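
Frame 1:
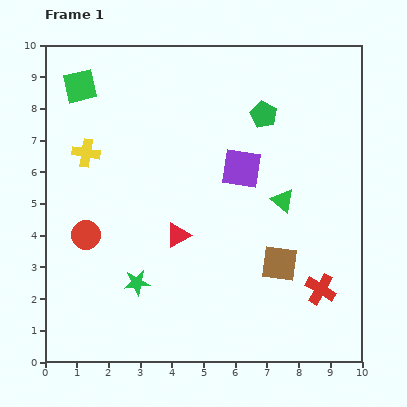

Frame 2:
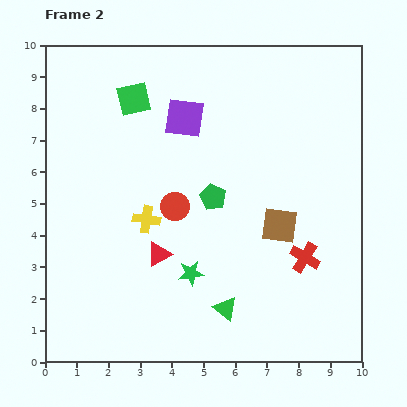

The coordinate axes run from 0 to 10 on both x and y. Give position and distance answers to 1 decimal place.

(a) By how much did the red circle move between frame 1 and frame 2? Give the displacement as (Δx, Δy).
(2.8, 0.9)

The red circle was at (1.3, 4.0) in frame 1 and (4.1, 4.9) in frame 2.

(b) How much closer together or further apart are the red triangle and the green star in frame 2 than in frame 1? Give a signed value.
-0.8

Distance in frame 1: 2.0. Distance in frame 2: 1.2.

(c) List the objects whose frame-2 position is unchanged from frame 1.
none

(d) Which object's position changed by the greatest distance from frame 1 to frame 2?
the green triangle

(moved 3.8; next 3.1)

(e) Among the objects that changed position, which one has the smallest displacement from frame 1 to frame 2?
the red triangle

(moved 0.8)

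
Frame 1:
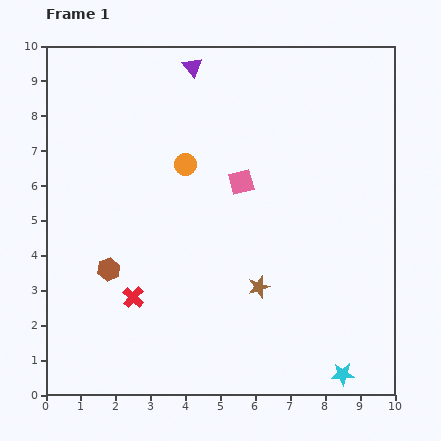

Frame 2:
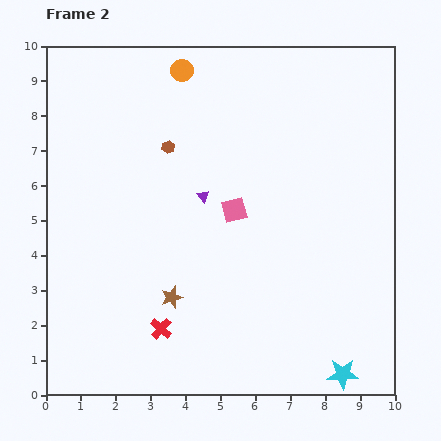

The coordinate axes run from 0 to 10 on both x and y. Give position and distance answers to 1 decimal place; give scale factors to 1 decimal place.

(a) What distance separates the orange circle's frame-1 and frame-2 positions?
2.7

The orange circle moved from (4.0, 6.6) to (3.9, 9.3), a distance of √(0.1² + 2.7²) ≈ 2.7.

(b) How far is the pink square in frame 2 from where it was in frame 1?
0.8

The pink square moved from (5.6, 6.1) to (5.4, 5.3), a distance of √(0.2² + 0.8²) ≈ 0.8.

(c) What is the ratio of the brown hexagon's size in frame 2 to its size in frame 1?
0.6×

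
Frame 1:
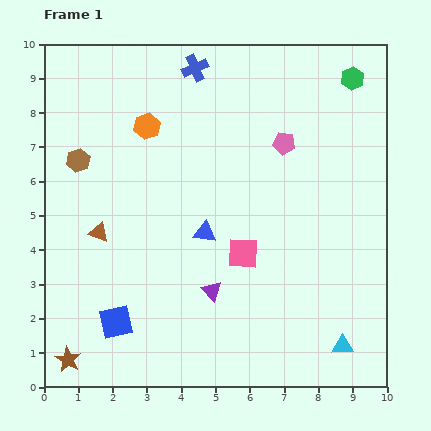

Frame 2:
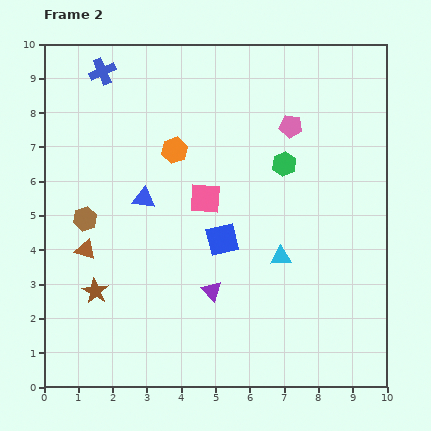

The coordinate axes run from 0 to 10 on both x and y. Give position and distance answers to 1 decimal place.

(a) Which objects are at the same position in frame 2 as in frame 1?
the purple triangle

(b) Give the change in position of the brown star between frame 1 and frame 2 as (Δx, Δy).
(0.8, 2.0)

The brown star was at (0.7, 0.8) in frame 1 and (1.5, 2.8) in frame 2.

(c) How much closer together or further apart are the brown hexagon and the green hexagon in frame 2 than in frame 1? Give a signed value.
-2.4

Distance in frame 1: 8.4. Distance in frame 2: 6.0.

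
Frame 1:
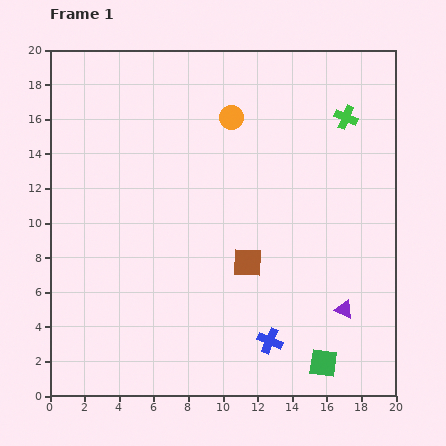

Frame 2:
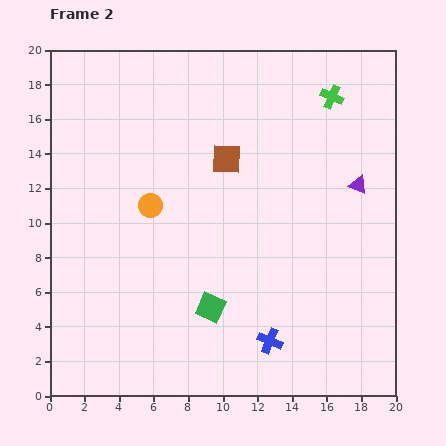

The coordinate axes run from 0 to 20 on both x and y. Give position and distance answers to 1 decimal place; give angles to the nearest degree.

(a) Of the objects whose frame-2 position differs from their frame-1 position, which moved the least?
the green cross

(moved 1.4)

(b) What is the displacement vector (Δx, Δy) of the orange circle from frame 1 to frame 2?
(-4.7, -5.1)

The orange circle was at (10.5, 16.1) in frame 1 and (5.8, 11.0) in frame 2.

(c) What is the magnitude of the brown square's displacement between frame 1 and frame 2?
6.1

The brown square moved from (11.4, 7.7) to (10.2, 13.7), a distance of √(1.2² + 6.0²) ≈ 6.1.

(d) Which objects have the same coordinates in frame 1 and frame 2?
the blue cross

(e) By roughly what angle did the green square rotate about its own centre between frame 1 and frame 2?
17° clockwise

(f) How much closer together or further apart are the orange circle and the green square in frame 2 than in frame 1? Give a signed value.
-8.3

Distance in frame 1: 15.2. Distance in frame 2: 6.9.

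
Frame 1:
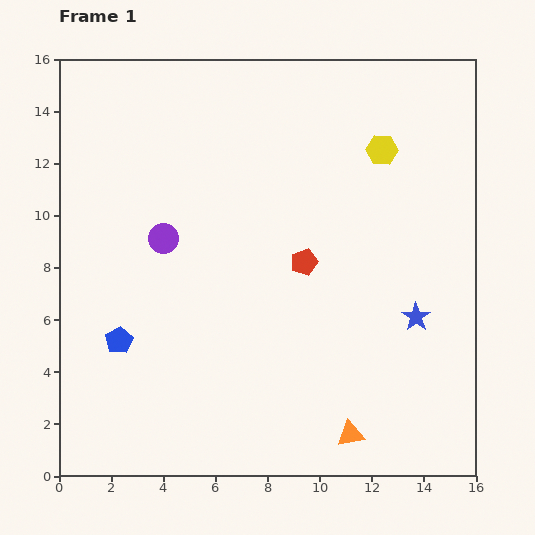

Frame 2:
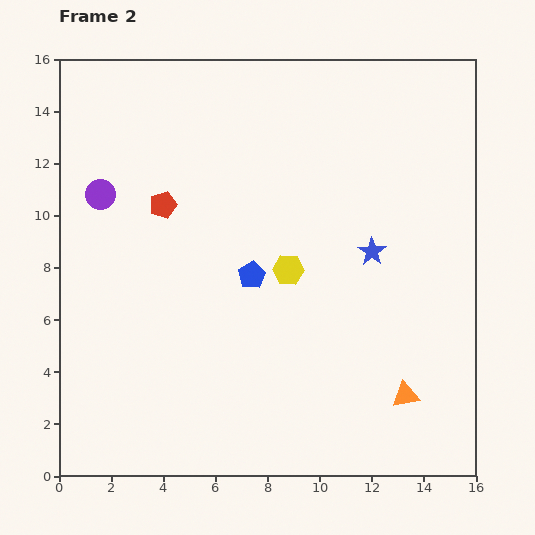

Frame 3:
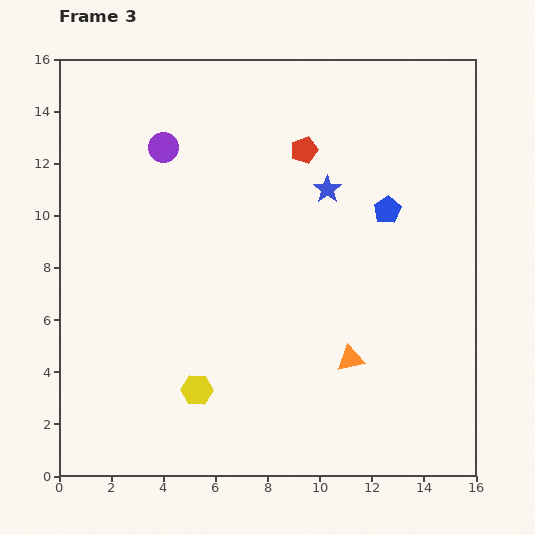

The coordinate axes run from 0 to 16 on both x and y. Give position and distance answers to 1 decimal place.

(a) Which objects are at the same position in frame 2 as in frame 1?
none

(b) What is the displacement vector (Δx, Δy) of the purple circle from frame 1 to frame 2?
(-2.4, 1.7)

The purple circle was at (4.0, 9.1) in frame 1 and (1.6, 10.8) in frame 2.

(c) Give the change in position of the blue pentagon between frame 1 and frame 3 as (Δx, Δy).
(10.3, 5.0)

The blue pentagon was at (2.3, 5.2) in frame 1 and (12.6, 10.2) in frame 3.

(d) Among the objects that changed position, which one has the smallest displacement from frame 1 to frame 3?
the orange triangle

(moved 2.9)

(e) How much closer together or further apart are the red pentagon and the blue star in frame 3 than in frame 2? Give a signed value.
-6.5

Distance in frame 2: 8.2. Distance in frame 3: 1.7.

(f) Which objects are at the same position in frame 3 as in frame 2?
none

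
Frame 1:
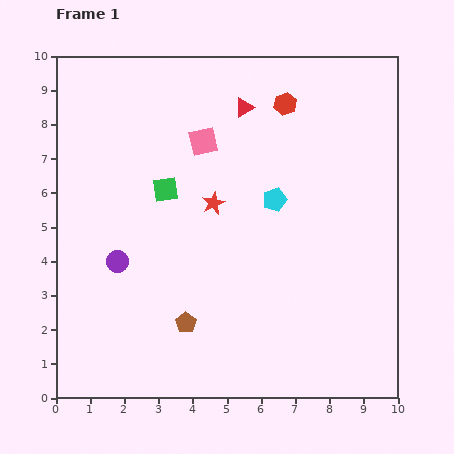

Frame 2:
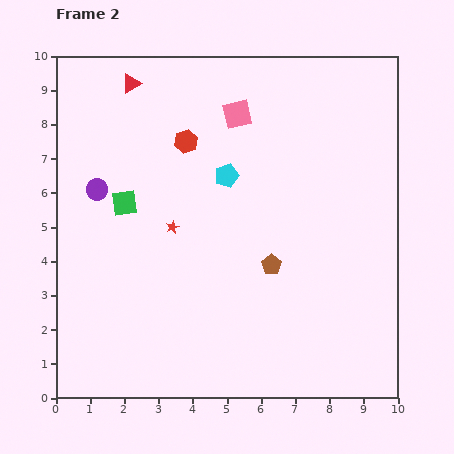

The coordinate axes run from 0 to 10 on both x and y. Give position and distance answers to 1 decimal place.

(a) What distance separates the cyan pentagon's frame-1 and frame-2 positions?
1.6

The cyan pentagon moved from (6.4, 5.8) to (5.0, 6.5), a distance of √(1.4² + 0.7²) ≈ 1.6.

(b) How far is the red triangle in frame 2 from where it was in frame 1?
3.4

The red triangle moved from (5.5, 8.5) to (2.2, 9.2), a distance of √(3.3² + 0.7²) ≈ 3.4.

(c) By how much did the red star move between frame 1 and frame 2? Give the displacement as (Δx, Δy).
(-1.2, -0.7)

The red star was at (4.6, 5.7) in frame 1 and (3.4, 5.0) in frame 2.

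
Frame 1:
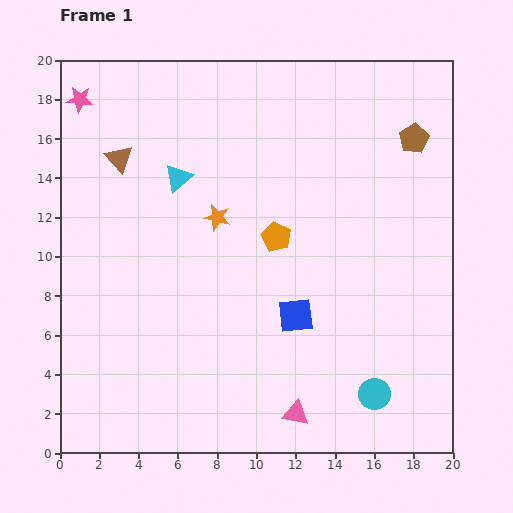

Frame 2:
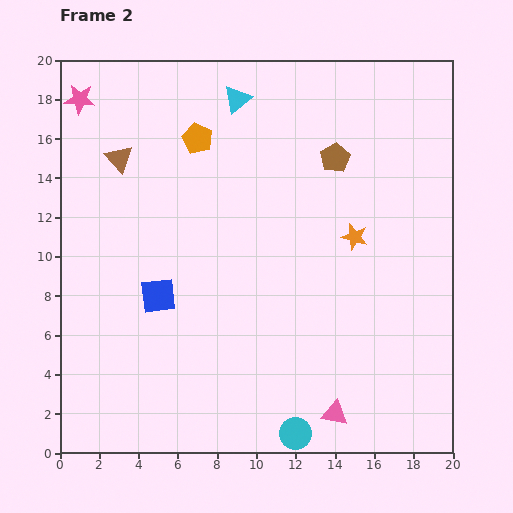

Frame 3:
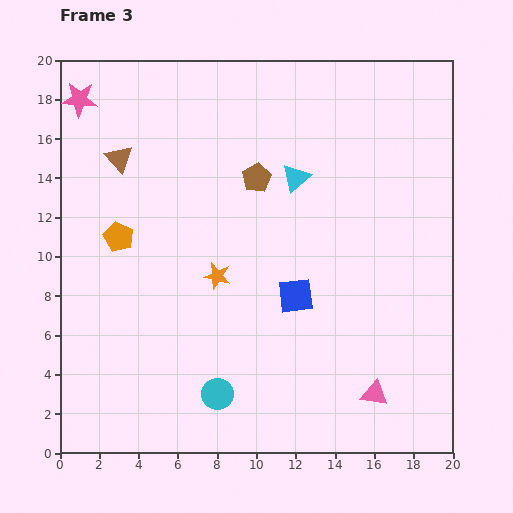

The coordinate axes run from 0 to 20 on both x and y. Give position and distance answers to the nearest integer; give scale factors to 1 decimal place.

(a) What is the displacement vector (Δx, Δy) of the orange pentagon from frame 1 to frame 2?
(-4, 5)

The orange pentagon was at (11, 11) in frame 1 and (7, 16) in frame 2.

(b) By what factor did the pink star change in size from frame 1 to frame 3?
1.3×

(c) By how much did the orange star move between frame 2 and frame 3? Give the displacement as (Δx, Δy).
(-7, -2)

The orange star was at (15, 11) in frame 2 and (8, 9) in frame 3.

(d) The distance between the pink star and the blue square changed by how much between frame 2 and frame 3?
+4

Distance in frame 2: 11. Distance in frame 3: 15.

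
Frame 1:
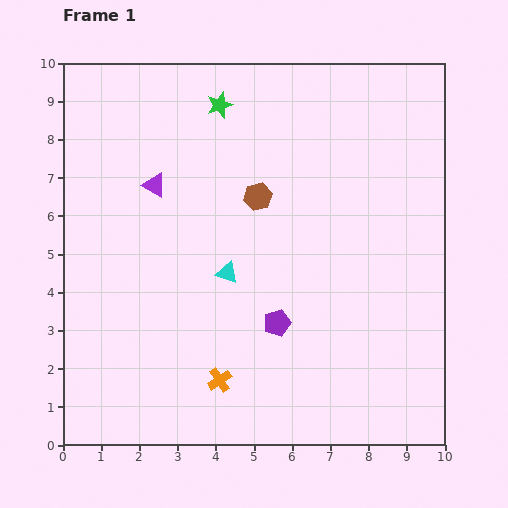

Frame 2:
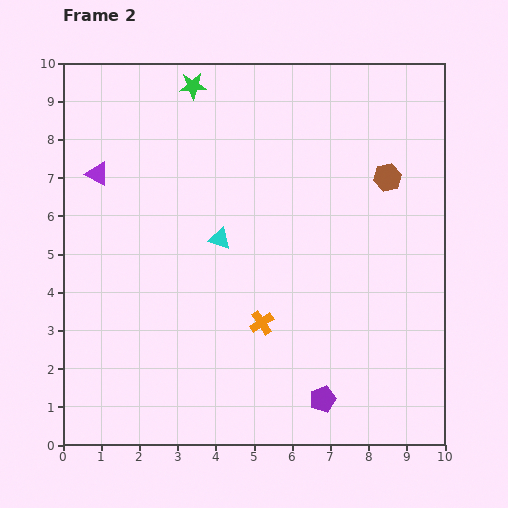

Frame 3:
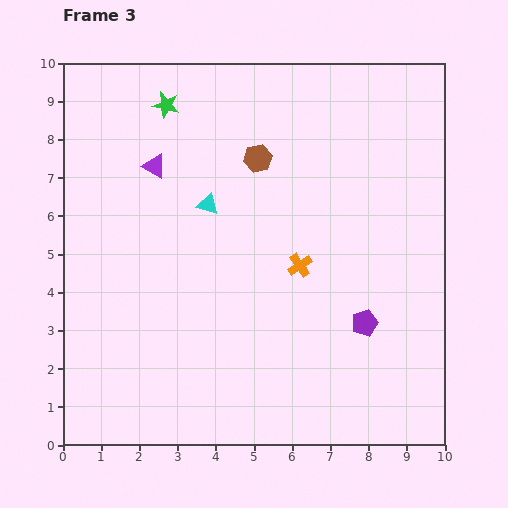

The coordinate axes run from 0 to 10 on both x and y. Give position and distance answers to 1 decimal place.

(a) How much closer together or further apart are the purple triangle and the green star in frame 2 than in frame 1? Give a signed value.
+0.7

Distance in frame 1: 2.7. Distance in frame 2: 3.4.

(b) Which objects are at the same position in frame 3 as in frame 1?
none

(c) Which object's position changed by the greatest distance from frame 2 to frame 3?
the brown hexagon

(moved 3.4; next 2.3)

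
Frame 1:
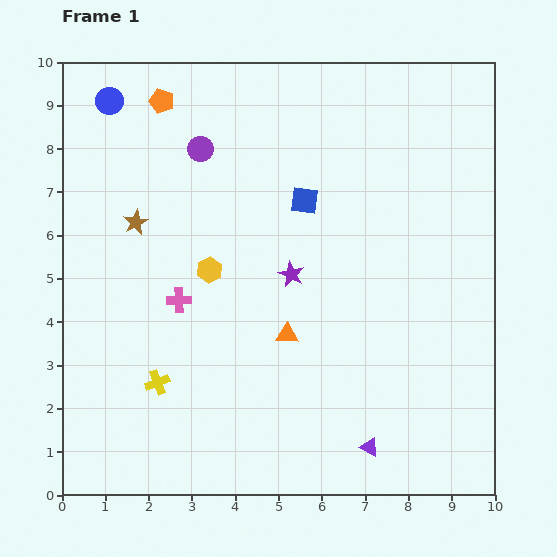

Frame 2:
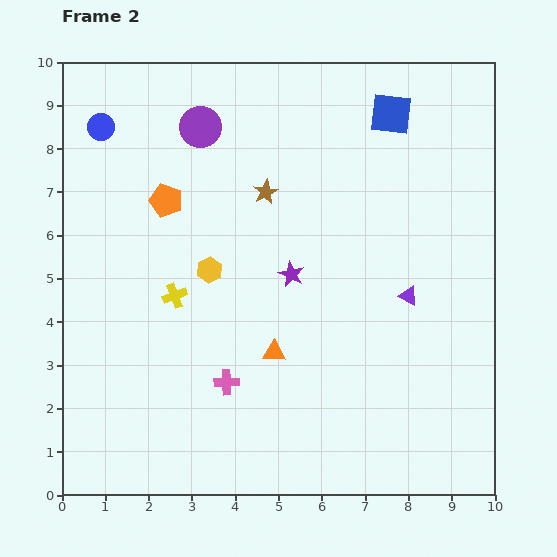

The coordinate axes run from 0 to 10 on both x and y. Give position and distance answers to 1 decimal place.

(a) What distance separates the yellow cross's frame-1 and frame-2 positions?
2.0

The yellow cross moved from (2.2, 2.6) to (2.6, 4.6), a distance of √(0.4² + 2.0²) ≈ 2.0.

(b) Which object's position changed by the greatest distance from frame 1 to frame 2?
the purple triangle

(moved 3.6; next 3.1)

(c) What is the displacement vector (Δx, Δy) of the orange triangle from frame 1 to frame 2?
(-0.3, -0.4)

The orange triangle was at (5.2, 3.7) in frame 1 and (4.9, 3.3) in frame 2.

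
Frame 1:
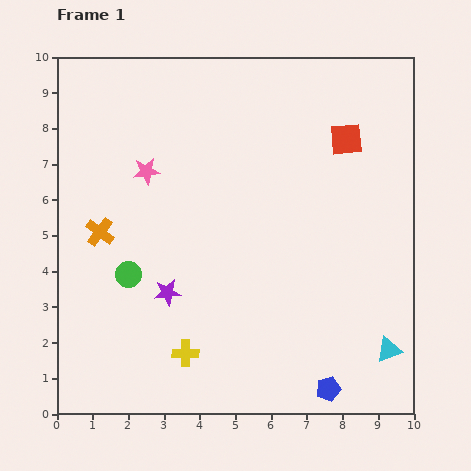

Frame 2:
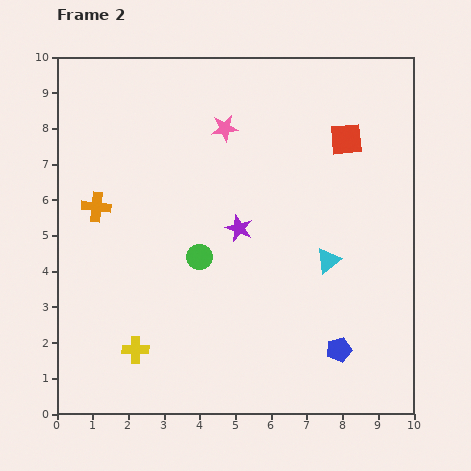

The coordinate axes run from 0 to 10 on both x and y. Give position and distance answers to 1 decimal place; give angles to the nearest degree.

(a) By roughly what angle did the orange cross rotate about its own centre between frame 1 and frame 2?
31° counter-clockwise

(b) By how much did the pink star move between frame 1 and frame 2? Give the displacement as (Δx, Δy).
(2.2, 1.2)

The pink star was at (2.5, 6.8) in frame 1 and (4.7, 8.0) in frame 2.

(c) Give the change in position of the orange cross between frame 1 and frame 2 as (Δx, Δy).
(-0.1, 0.7)

The orange cross was at (1.2, 5.1) in frame 1 and (1.1, 5.8) in frame 2.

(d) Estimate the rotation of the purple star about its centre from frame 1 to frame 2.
30° clockwise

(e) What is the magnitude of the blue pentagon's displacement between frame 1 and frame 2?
1.1

The blue pentagon moved from (7.6, 0.7) to (7.9, 1.8), a distance of √(0.3² + 1.1²) ≈ 1.1.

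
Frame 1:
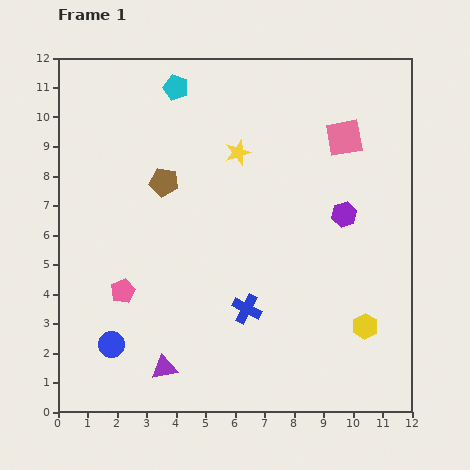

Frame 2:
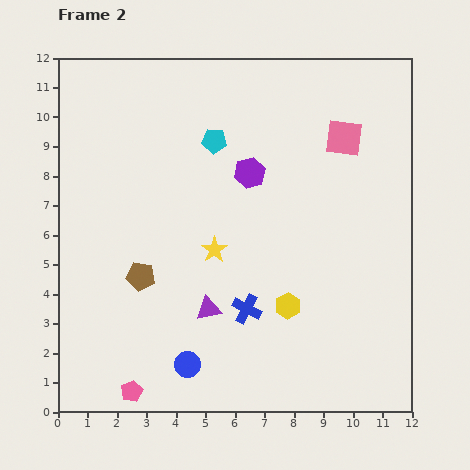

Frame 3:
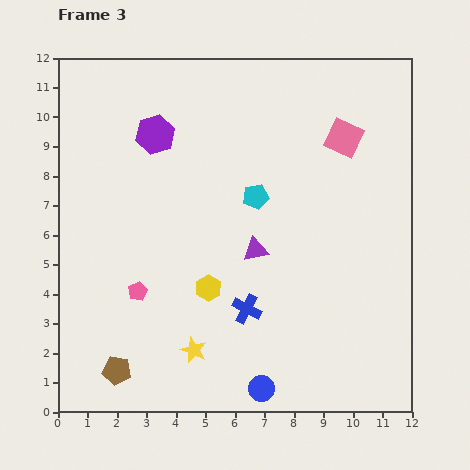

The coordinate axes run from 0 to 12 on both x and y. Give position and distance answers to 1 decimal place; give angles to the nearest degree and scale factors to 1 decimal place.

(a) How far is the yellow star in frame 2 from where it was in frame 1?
3.4

The yellow star moved from (6.1, 8.8) to (5.3, 5.5), a distance of √(0.8² + 3.3²) ≈ 3.4.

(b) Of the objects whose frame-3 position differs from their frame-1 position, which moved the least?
the pink pentagon

(moved 0.5)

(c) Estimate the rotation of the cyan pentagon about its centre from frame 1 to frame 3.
30° counter-clockwise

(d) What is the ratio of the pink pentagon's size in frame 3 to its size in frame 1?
0.8×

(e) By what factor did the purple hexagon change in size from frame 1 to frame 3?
1.6×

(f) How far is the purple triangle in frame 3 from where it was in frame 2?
2.6

The purple triangle moved from (5.1, 3.5) to (6.7, 5.5), a distance of √(1.6² + 2.0²) ≈ 2.6.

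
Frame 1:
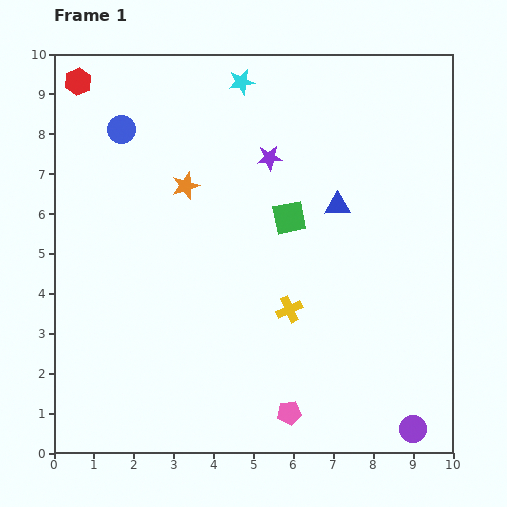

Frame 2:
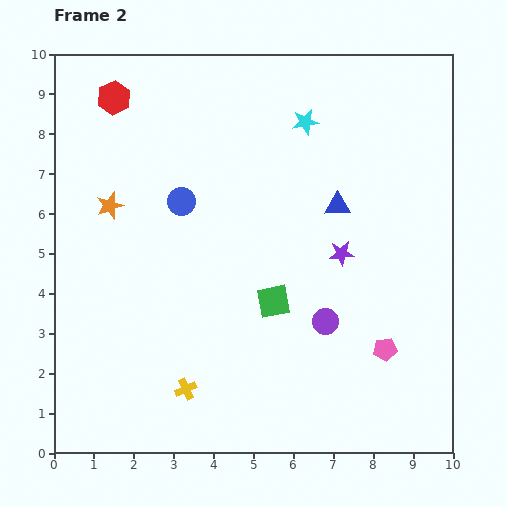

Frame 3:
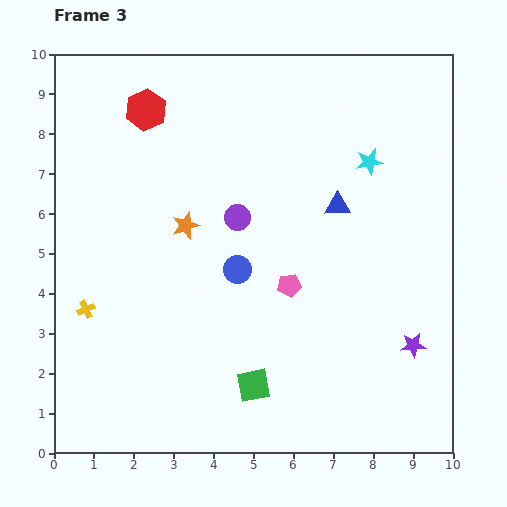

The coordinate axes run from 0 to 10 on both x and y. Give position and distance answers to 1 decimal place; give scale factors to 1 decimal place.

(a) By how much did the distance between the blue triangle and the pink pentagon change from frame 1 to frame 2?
-1.5

Distance in frame 1: 5.3. Distance in frame 2: 3.8.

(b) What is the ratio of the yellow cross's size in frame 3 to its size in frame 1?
0.7×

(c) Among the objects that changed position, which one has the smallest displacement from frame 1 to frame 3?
the orange star

(moved 1.0)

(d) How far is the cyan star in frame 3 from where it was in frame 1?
3.8

The cyan star moved from (4.7, 9.3) to (7.9, 7.3), a distance of √(3.2² + 2.0²) ≈ 3.8.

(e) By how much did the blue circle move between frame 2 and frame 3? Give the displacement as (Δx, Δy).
(1.4, -1.7)

The blue circle was at (3.2, 6.3) in frame 2 and (4.6, 4.6) in frame 3.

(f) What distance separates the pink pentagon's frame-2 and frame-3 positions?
2.9

The pink pentagon moved from (8.3, 2.6) to (5.9, 4.2), a distance of √(2.4² + 1.6²) ≈ 2.9.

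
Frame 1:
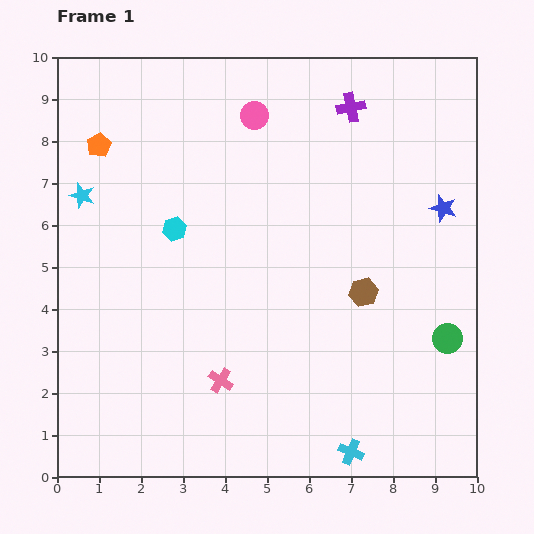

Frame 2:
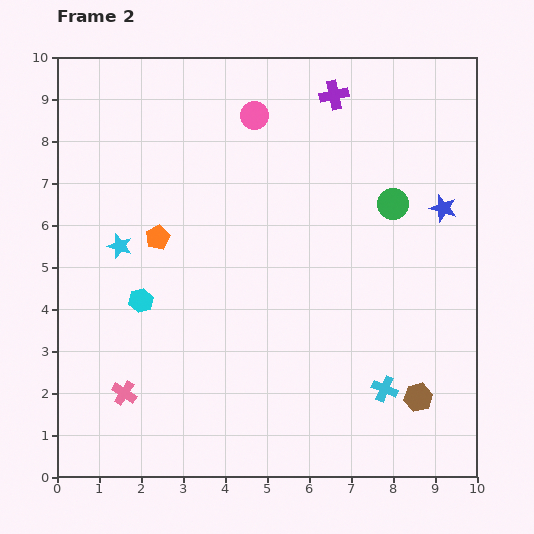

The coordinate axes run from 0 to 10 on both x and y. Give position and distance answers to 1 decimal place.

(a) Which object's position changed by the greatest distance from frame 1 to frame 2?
the green circle

(moved 3.5; next 2.8)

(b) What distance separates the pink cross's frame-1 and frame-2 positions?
2.3

The pink cross moved from (3.9, 2.3) to (1.6, 2.0), a distance of √(2.3² + 0.3²) ≈ 2.3.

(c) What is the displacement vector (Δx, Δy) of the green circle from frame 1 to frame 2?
(-1.3, 3.2)

The green circle was at (9.3, 3.3) in frame 1 and (8.0, 6.5) in frame 2.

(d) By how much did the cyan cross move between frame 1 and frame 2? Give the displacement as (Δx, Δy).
(0.8, 1.5)

The cyan cross was at (7.0, 0.6) in frame 1 and (7.8, 2.1) in frame 2.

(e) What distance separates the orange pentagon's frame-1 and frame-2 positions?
2.6

The orange pentagon moved from (1.0, 7.9) to (2.4, 5.7), a distance of √(1.4² + 2.2²) ≈ 2.6.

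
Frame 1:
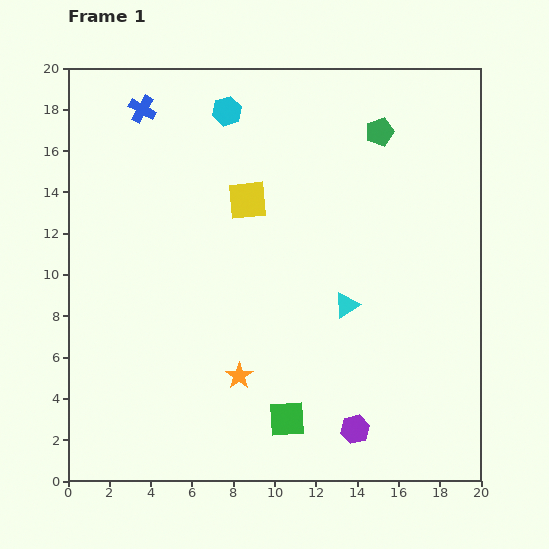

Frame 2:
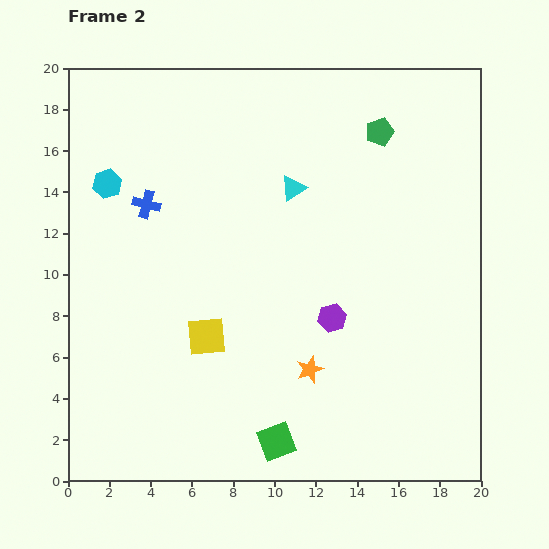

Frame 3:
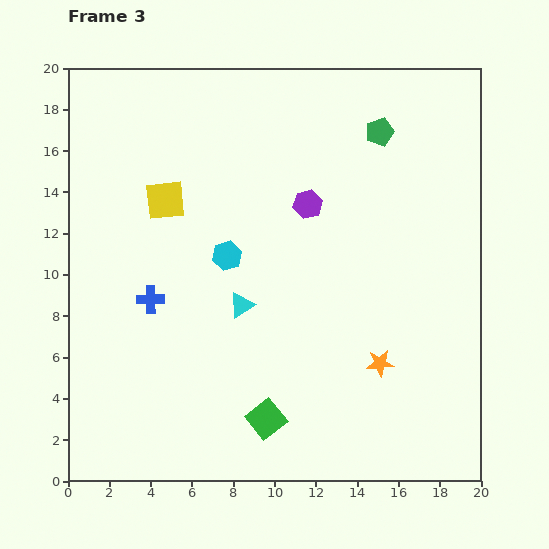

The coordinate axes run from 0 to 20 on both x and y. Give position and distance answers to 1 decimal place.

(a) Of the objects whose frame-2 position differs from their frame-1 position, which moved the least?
the green square

(moved 1.2)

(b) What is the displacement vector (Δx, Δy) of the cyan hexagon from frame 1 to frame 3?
(0.0, -7.0)

The cyan hexagon was at (7.7, 17.9) in frame 1 and (7.7, 10.9) in frame 3.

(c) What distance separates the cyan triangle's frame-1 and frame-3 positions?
5.1

The cyan triangle moved from (13.5, 8.5) to (8.4, 8.5), a distance of √(5.1² + 0.0²) ≈ 5.1.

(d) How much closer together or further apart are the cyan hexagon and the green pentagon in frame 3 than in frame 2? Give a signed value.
-3.9

Distance in frame 2: 13.4. Distance in frame 3: 9.5.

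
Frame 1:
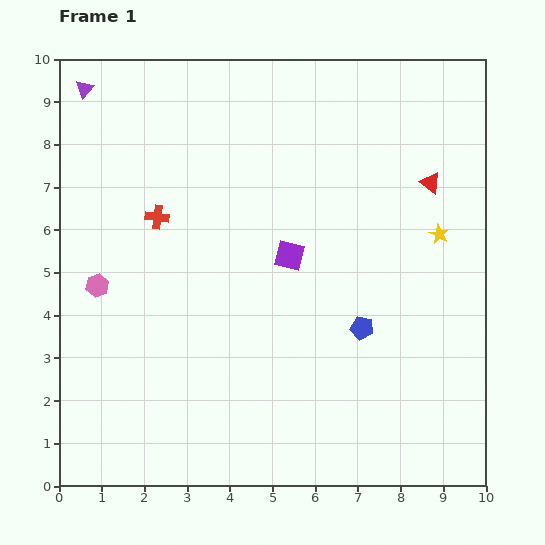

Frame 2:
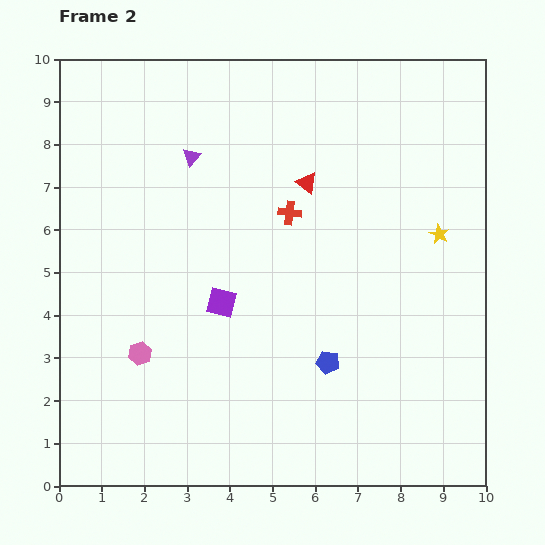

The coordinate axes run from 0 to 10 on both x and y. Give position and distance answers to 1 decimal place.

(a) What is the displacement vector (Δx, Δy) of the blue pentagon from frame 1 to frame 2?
(-0.8, -0.8)

The blue pentagon was at (7.1, 3.7) in frame 1 and (6.3, 2.9) in frame 2.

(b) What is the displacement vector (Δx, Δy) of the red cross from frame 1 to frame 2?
(3.1, 0.1)

The red cross was at (2.3, 6.3) in frame 1 and (5.4, 6.4) in frame 2.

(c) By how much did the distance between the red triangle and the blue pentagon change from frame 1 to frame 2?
+0.4

Distance in frame 1: 3.8. Distance in frame 2: 4.2.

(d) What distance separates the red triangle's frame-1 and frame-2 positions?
2.9

The red triangle moved from (8.7, 7.1) to (5.8, 7.1), a distance of √(2.9² + 0.0²) ≈ 2.9.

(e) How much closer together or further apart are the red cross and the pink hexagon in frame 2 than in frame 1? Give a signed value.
+2.7

Distance in frame 1: 2.1. Distance in frame 2: 4.8.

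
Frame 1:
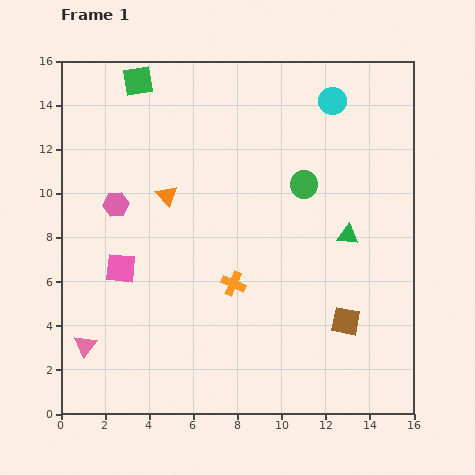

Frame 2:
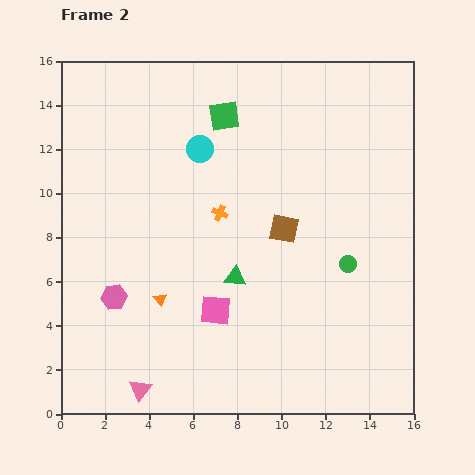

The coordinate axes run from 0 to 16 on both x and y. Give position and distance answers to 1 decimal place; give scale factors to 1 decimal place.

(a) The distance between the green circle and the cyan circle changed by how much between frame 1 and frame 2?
+4.5

Distance in frame 1: 4.0. Distance in frame 2: 8.5.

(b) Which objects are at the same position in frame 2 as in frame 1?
none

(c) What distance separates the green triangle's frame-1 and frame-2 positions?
5.4

The green triangle moved from (13.0, 8.1) to (7.9, 6.2), a distance of √(5.1² + 1.9²) ≈ 5.4.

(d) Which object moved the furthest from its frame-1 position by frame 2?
the cyan circle

(moved 6.4; next 5.4)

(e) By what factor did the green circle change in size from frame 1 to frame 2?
0.6×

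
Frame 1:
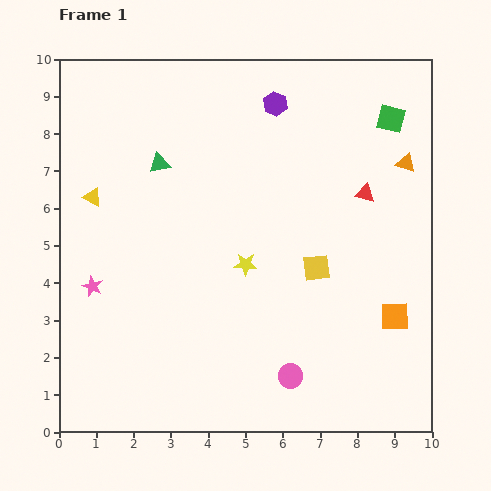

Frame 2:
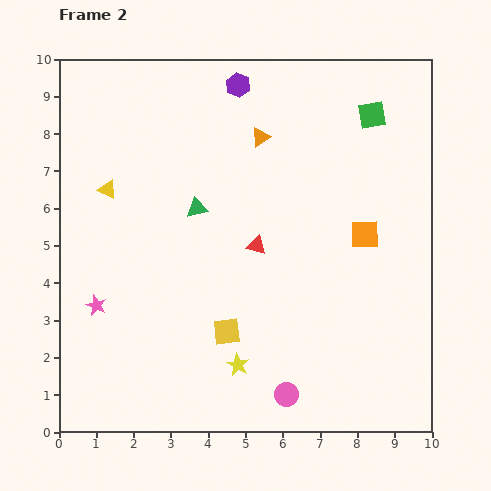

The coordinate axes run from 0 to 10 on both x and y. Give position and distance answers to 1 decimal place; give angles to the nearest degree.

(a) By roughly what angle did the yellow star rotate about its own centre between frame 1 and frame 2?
26° clockwise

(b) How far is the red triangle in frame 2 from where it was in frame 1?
3.2

The red triangle moved from (8.2, 6.4) to (5.3, 5.0), a distance of √(2.9² + 1.4²) ≈ 3.2.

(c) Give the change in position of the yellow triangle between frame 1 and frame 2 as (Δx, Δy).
(0.4, 0.2)

The yellow triangle was at (0.9, 6.3) in frame 1 and (1.3, 6.5) in frame 2.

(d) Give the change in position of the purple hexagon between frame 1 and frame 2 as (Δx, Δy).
(-1.0, 0.5)

The purple hexagon was at (5.8, 8.8) in frame 1 and (4.8, 9.3) in frame 2.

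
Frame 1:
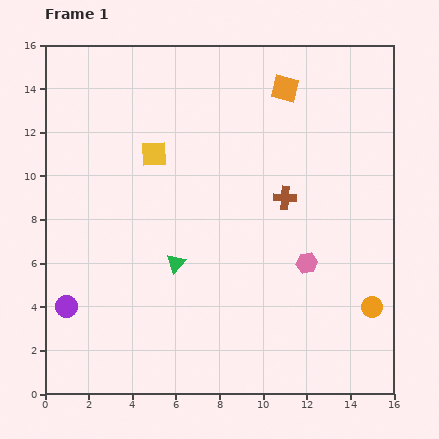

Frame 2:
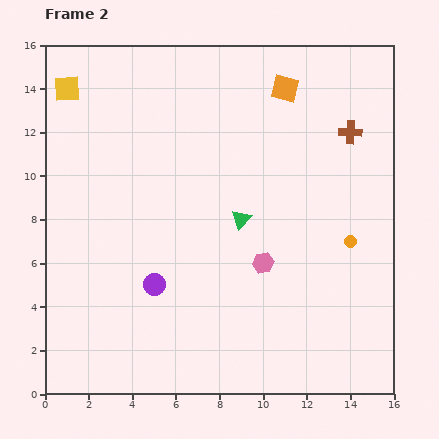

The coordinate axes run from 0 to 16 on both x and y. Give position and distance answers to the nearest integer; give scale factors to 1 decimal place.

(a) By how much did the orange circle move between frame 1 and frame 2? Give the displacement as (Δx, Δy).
(-1, 3)

The orange circle was at (15, 4) in frame 1 and (14, 7) in frame 2.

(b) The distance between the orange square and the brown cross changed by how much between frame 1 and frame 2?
-1

Distance in frame 1: 5. Distance in frame 2: 4.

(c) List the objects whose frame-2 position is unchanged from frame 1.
the orange square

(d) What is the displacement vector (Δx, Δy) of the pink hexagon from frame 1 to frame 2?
(-2, 0)

The pink hexagon was at (12, 6) in frame 1 and (10, 6) in frame 2.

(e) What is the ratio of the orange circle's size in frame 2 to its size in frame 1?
0.6×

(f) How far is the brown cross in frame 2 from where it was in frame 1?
4

The brown cross moved from (11, 9) to (14, 12), a distance of √(3² + 3²) ≈ 4.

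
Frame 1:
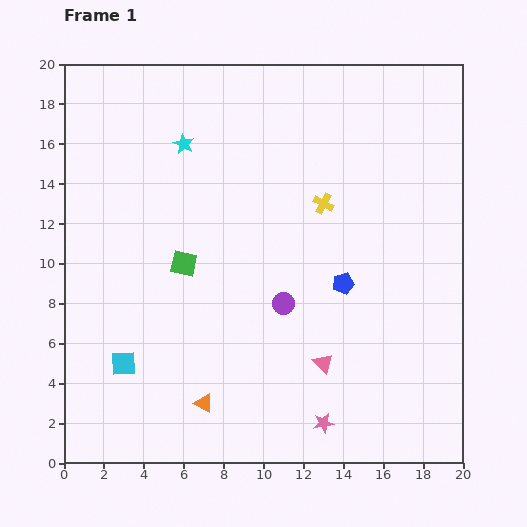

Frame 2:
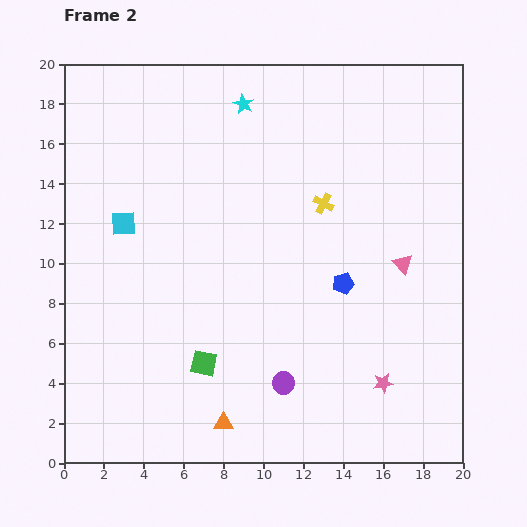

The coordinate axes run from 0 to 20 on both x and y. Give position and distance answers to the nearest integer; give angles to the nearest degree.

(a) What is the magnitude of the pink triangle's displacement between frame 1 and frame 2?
6

The pink triangle moved from (13, 5) to (17, 10), a distance of √(4² + 5²) ≈ 6.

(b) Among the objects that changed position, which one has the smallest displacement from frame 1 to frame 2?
the orange triangle

(moved 1)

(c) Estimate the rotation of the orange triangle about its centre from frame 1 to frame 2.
29° counter-clockwise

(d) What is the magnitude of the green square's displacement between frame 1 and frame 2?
5

The green square moved from (6, 10) to (7, 5), a distance of √(1² + 5²) ≈ 5.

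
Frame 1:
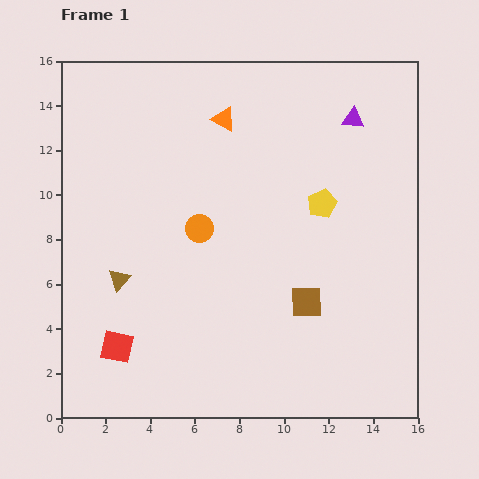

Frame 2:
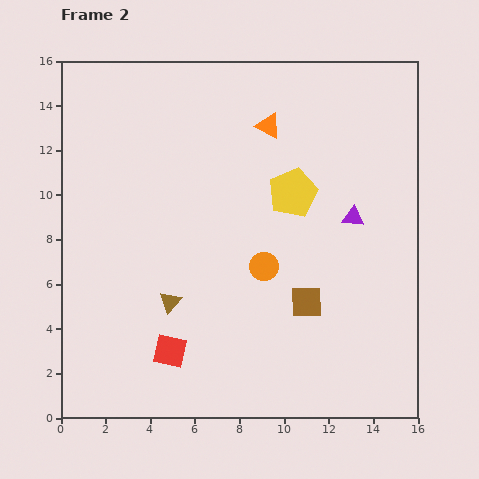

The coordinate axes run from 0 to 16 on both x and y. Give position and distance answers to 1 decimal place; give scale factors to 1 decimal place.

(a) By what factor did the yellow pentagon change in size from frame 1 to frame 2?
1.7×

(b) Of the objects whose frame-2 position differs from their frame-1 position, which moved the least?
the yellow pentagon

(moved 1.4)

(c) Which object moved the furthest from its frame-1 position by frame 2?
the purple triangle

(moved 4.4; next 3.4)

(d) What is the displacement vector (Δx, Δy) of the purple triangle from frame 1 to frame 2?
(0.0, -4.4)

The purple triangle was at (13.1, 13.4) in frame 1 and (13.1, 9.0) in frame 2.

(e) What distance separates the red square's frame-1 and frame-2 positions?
2.4

The red square moved from (2.5, 3.2) to (4.9, 3.0), a distance of √(2.4² + 0.2²) ≈ 2.4.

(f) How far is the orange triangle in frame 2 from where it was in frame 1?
2.0

The orange triangle moved from (7.3, 13.4) to (9.3, 13.1), a distance of √(2.0² + 0.3²) ≈ 2.0.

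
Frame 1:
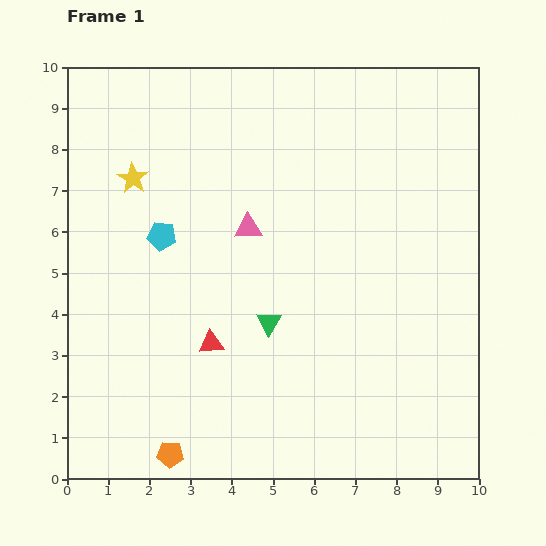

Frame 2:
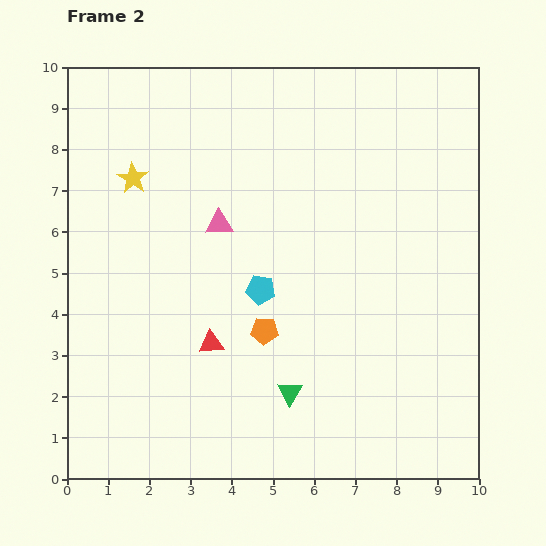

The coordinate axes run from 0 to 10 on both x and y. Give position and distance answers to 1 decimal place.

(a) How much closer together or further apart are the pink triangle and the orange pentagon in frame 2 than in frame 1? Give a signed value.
-3.0

Distance in frame 1: 5.8. Distance in frame 2: 2.8.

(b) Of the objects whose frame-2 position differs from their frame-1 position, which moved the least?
the pink triangle

(moved 0.7)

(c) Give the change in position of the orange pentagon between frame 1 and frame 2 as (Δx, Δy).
(2.3, 3.0)

The orange pentagon was at (2.5, 0.6) in frame 1 and (4.8, 3.6) in frame 2.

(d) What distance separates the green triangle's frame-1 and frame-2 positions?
1.8

The green triangle moved from (4.9, 3.8) to (5.4, 2.1), a distance of √(0.5² + 1.7²) ≈ 1.8.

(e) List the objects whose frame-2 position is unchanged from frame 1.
the red triangle, the yellow star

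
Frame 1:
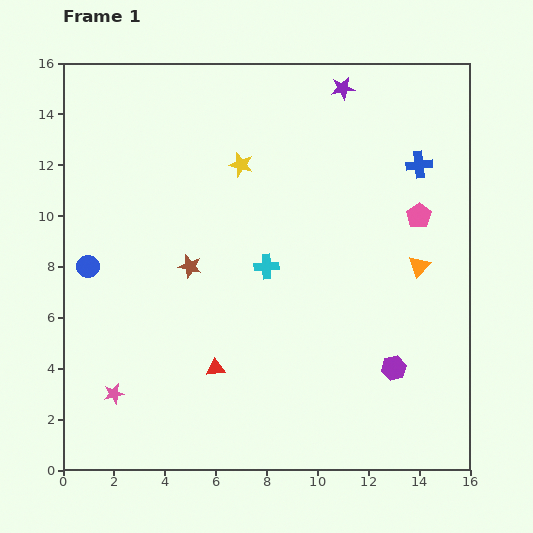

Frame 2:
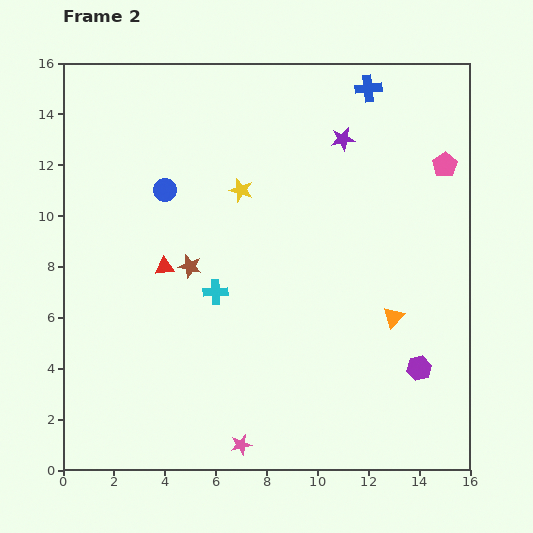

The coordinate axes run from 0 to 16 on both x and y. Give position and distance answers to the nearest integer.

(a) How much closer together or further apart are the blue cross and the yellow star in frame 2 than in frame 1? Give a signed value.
-1

Distance in frame 1: 7. Distance in frame 2: 6.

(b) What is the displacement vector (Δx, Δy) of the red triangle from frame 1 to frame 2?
(-2, 4)

The red triangle was at (6, 4) in frame 1 and (4, 8) in frame 2.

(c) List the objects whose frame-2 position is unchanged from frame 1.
the brown star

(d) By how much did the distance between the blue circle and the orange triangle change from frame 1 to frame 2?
-3

Distance in frame 1: 13. Distance in frame 2: 10.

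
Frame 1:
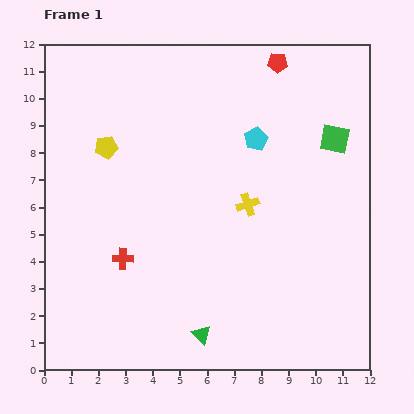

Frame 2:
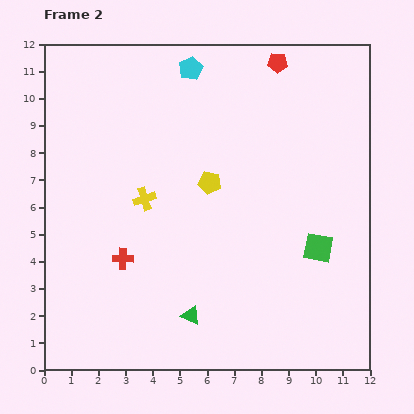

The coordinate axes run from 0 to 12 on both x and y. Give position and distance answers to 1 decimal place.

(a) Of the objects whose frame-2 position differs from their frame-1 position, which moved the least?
the green triangle

(moved 0.8)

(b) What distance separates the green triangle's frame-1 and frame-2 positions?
0.8

The green triangle moved from (5.8, 1.3) to (5.4, 2.0), a distance of √(0.4² + 0.7²) ≈ 0.8.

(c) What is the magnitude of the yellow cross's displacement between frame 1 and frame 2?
3.8

The yellow cross moved from (7.5, 6.1) to (3.7, 6.3), a distance of √(3.8² + 0.2²) ≈ 3.8.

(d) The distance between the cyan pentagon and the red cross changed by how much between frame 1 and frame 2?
+0.8

Distance in frame 1: 6.6. Distance in frame 2: 7.4.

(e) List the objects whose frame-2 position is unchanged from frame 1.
the red pentagon, the red cross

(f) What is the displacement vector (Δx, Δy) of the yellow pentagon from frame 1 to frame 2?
(3.8, -1.3)

The yellow pentagon was at (2.3, 8.2) in frame 1 and (6.1, 6.9) in frame 2.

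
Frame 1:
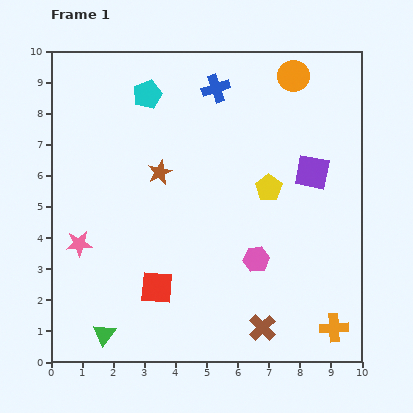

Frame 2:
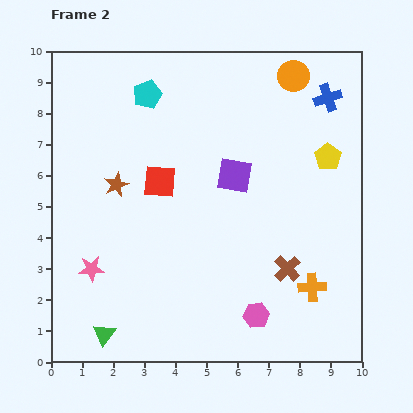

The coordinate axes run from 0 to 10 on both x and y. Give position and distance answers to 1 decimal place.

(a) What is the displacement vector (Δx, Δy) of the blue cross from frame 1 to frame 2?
(3.6, -0.3)

The blue cross was at (5.3, 8.8) in frame 1 and (8.9, 8.5) in frame 2.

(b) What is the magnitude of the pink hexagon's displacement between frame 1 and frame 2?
1.8

The pink hexagon moved from (6.6, 3.3) to (6.6, 1.5), a distance of √(0.0² + 1.8²) ≈ 1.8.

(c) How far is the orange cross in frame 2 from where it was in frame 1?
1.5

The orange cross moved from (9.1, 1.1) to (8.4, 2.4), a distance of √(0.7² + 1.3²) ≈ 1.5.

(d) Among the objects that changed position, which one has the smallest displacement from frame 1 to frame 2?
the pink star

(moved 0.9)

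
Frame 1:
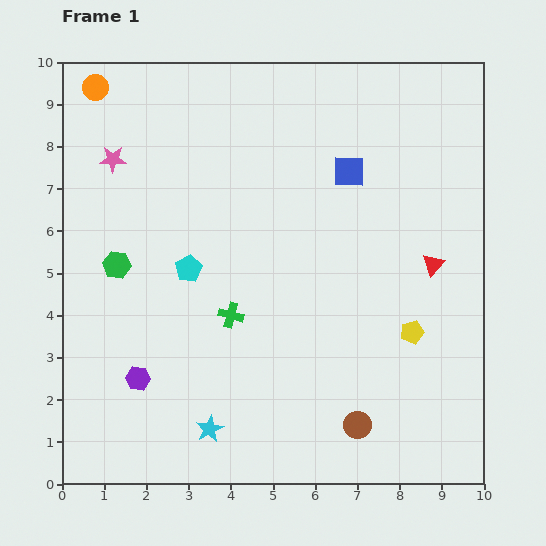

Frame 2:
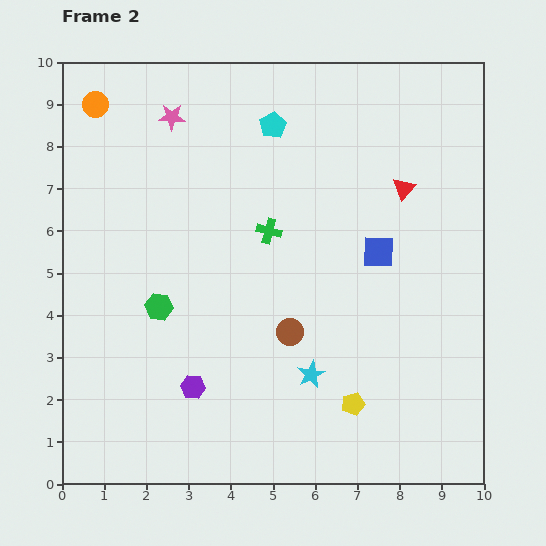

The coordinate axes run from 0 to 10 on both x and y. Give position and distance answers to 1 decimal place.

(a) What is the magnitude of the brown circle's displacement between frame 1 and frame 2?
2.7

The brown circle moved from (7.0, 1.4) to (5.4, 3.6), a distance of √(1.6² + 2.2²) ≈ 2.7.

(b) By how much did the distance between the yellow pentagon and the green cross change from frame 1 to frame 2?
+0.3

Distance in frame 1: 4.3. Distance in frame 2: 4.6.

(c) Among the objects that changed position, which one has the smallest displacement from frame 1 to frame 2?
the orange circle

(moved 0.4)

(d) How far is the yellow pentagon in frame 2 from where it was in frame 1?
2.2

The yellow pentagon moved from (8.3, 3.6) to (6.9, 1.9), a distance of √(1.4² + 1.7²) ≈ 2.2.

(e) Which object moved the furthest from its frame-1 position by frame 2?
the cyan pentagon

(moved 3.9; next 2.7)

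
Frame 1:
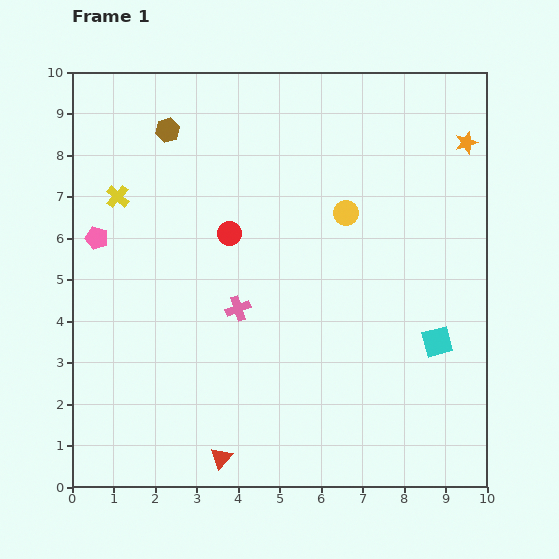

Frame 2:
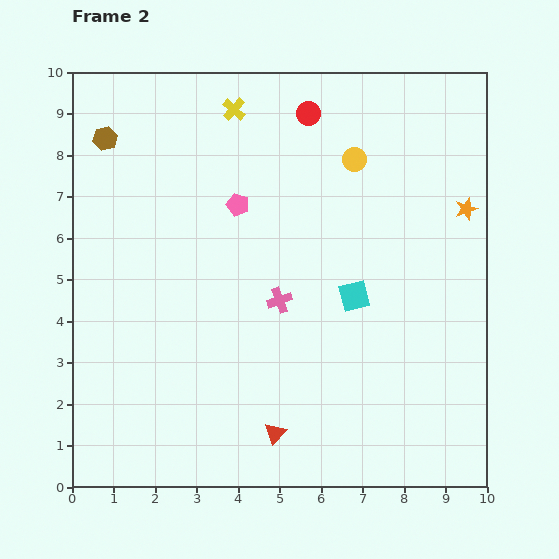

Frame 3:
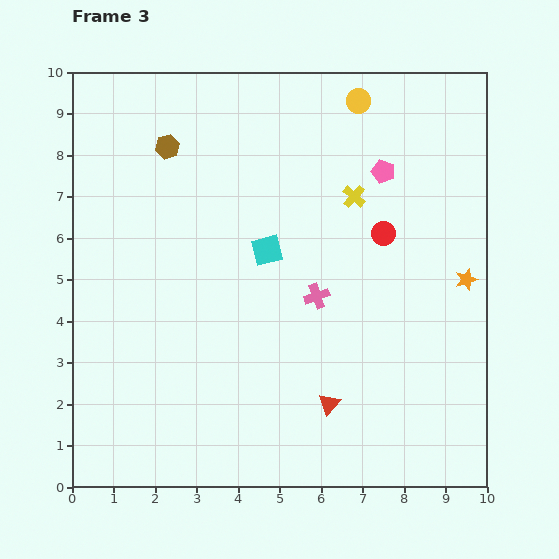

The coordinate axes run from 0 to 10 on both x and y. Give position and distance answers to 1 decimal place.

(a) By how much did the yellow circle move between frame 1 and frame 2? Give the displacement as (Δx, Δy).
(0.2, 1.3)

The yellow circle was at (6.6, 6.6) in frame 1 and (6.8, 7.9) in frame 2.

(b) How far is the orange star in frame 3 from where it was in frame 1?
3.3

The orange star moved from (9.5, 8.3) to (9.5, 5.0), a distance of √(0.0² + 3.3²) ≈ 3.3.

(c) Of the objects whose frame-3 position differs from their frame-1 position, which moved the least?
the brown hexagon

(moved 0.4)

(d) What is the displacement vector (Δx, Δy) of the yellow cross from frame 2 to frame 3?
(2.9, -2.1)

The yellow cross was at (3.9, 9.1) in frame 2 and (6.8, 7.0) in frame 3.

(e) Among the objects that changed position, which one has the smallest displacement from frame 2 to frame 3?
the pink cross

(moved 0.9)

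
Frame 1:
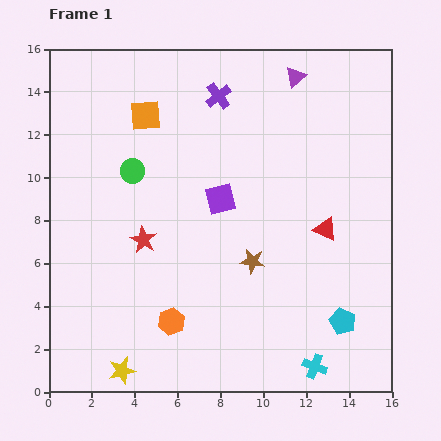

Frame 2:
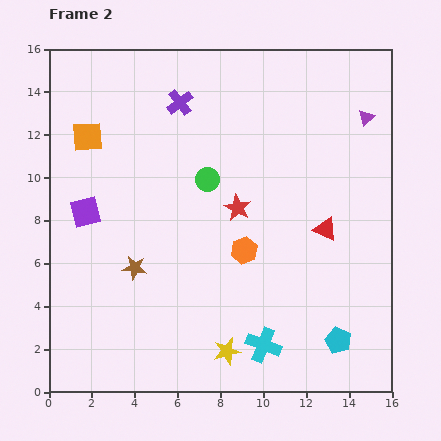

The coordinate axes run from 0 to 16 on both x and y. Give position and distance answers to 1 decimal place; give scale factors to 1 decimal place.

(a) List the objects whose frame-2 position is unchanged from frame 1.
the red triangle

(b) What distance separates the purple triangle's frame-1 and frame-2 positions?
3.8

The purple triangle moved from (11.5, 14.7) to (14.8, 12.8), a distance of √(3.3² + 1.9²) ≈ 3.8.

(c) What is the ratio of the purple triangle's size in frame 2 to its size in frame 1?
0.8×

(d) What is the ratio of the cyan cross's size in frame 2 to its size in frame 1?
1.4×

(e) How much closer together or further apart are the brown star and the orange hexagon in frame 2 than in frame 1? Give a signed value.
+0.5

Distance in frame 1: 4.7. Distance in frame 2: 5.2.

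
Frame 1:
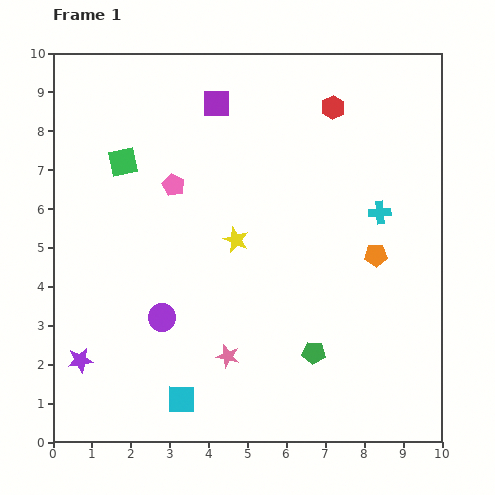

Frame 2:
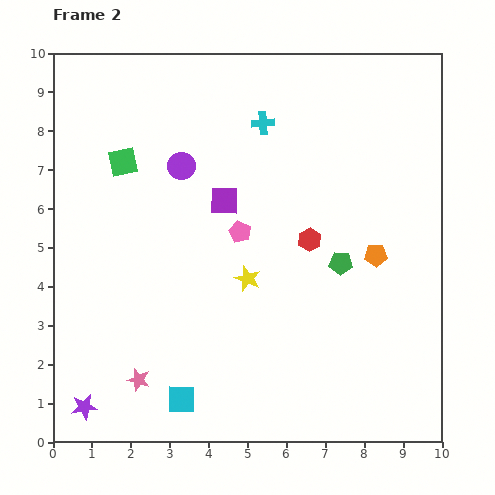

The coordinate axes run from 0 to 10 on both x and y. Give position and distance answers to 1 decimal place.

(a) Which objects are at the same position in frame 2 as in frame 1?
the cyan square, the orange pentagon, the green square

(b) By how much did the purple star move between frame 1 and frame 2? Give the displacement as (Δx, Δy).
(0.1, -1.2)

The purple star was at (0.7, 2.1) in frame 1 and (0.8, 0.9) in frame 2.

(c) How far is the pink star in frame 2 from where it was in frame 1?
2.4

The pink star moved from (4.5, 2.2) to (2.2, 1.6), a distance of √(2.3² + 0.6²) ≈ 2.4.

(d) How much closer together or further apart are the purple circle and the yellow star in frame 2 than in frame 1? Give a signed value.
+0.6

Distance in frame 1: 2.8. Distance in frame 2: 3.4.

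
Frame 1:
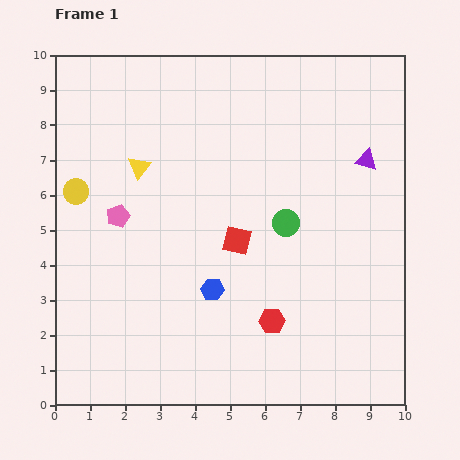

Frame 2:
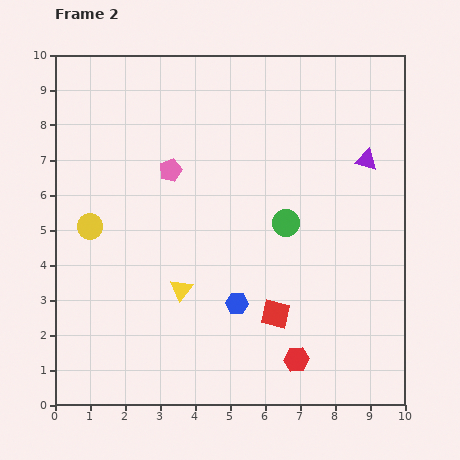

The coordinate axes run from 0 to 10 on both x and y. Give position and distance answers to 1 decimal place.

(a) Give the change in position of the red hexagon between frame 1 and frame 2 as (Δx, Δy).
(0.7, -1.1)

The red hexagon was at (6.2, 2.4) in frame 1 and (6.9, 1.3) in frame 2.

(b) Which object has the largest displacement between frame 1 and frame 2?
the yellow triangle

(moved 3.7; next 2.4)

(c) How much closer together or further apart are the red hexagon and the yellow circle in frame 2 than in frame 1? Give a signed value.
+0.3

Distance in frame 1: 6.7. Distance in frame 2: 7.0.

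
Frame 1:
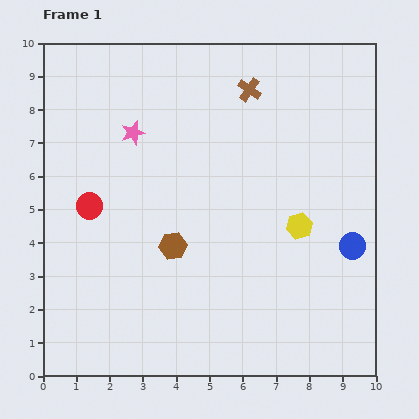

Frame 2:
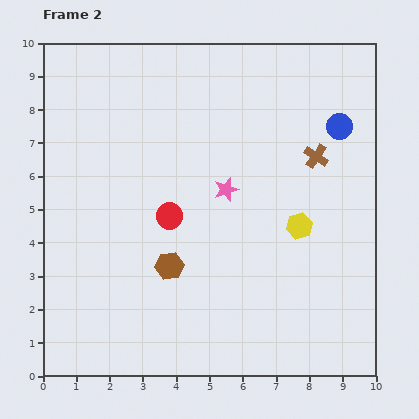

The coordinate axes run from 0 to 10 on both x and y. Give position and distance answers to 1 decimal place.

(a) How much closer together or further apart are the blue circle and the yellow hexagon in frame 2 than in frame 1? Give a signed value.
+1.5

Distance in frame 1: 1.7. Distance in frame 2: 3.2.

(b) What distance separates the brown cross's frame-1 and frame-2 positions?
2.8

The brown cross moved from (6.2, 8.6) to (8.2, 6.6), a distance of √(2.0² + 2.0²) ≈ 2.8.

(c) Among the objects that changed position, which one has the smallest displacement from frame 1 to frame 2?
the brown hexagon

(moved 0.6)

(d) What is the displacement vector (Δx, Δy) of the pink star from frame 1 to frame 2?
(2.8, -1.7)

The pink star was at (2.7, 7.3) in frame 1 and (5.5, 5.6) in frame 2.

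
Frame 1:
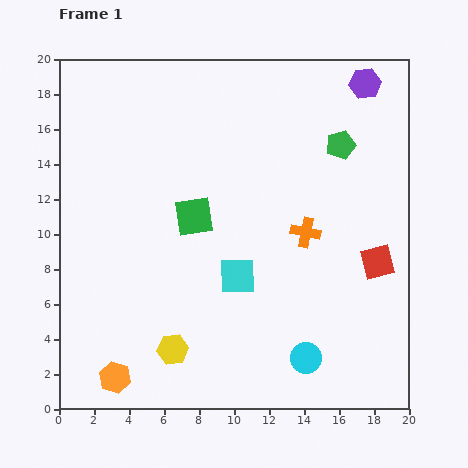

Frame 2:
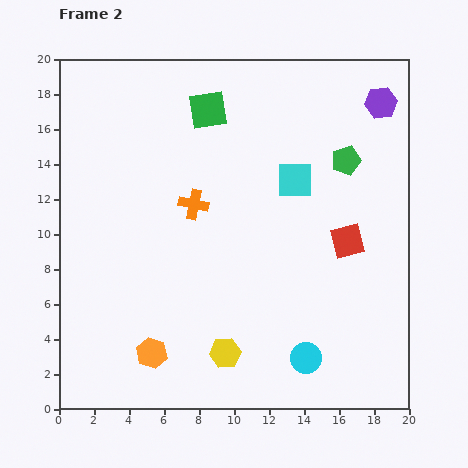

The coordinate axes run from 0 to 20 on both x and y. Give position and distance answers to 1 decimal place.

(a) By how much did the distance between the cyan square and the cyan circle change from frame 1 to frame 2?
+4.1

Distance in frame 1: 6.1. Distance in frame 2: 10.2.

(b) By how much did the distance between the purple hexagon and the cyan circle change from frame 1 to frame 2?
-0.9

Distance in frame 1: 16.1. Distance in frame 2: 15.2.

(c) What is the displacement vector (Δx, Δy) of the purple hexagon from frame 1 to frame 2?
(0.9, -1.1)

The purple hexagon was at (17.5, 18.6) in frame 1 and (18.4, 17.5) in frame 2.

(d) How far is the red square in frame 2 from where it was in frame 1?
2.1

The red square moved from (18.2, 8.4) to (16.5, 9.6), a distance of √(1.7² + 1.2²) ≈ 2.1.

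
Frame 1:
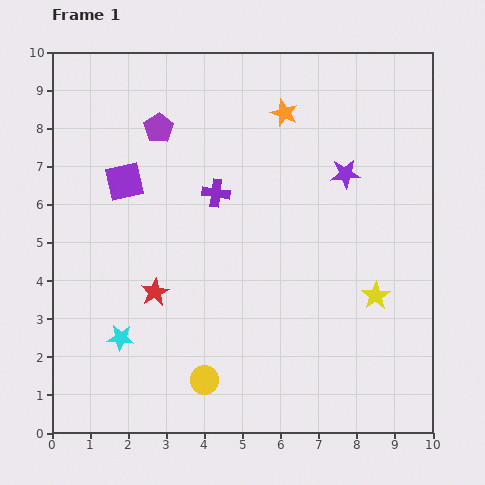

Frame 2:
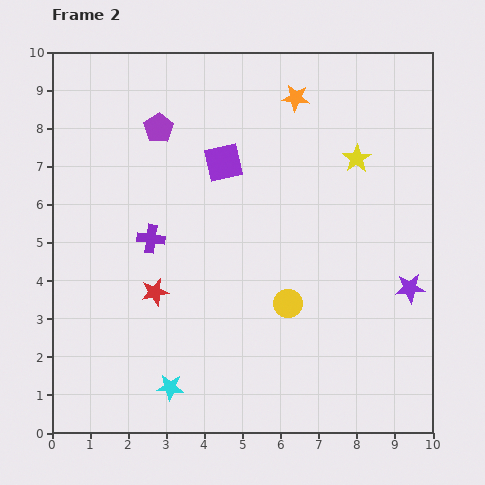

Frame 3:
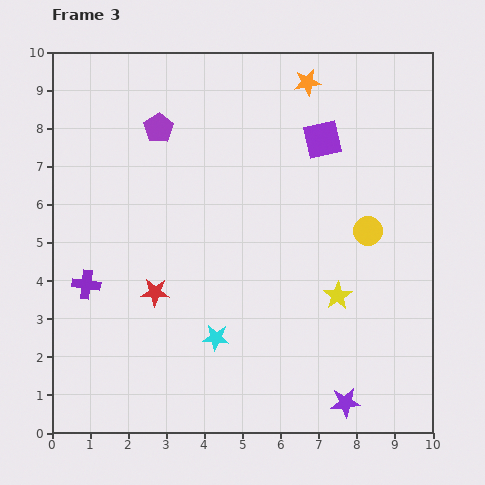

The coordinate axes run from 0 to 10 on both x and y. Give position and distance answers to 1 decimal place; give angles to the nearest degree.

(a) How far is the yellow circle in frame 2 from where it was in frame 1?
3.0

The yellow circle moved from (4.0, 1.4) to (6.2, 3.4), a distance of √(2.2² + 2.0²) ≈ 3.0.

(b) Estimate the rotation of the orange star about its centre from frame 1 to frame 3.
31° counter-clockwise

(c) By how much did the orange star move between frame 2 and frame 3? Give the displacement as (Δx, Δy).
(0.3, 0.4)

The orange star was at (6.4, 8.8) in frame 2 and (6.7, 9.2) in frame 3.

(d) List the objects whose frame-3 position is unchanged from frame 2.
the purple pentagon, the red star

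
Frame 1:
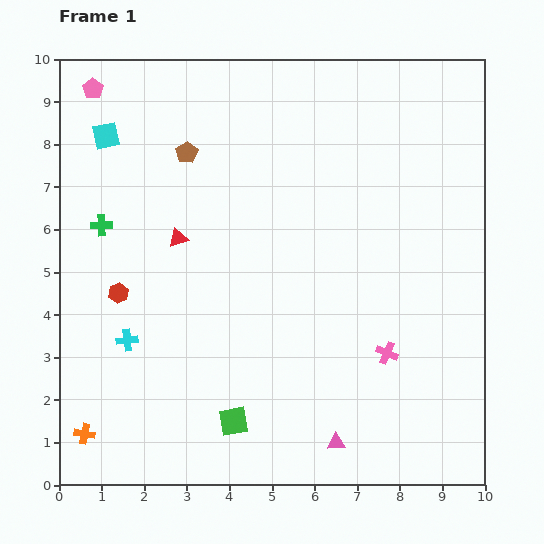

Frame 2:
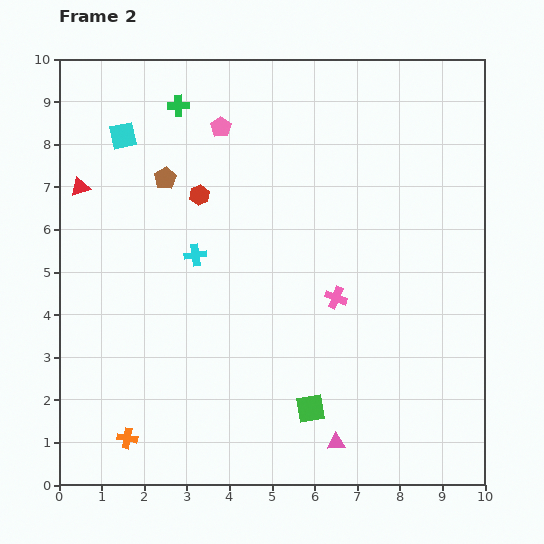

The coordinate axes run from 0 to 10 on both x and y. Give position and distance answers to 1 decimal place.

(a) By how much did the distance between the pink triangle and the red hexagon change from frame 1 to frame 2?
+0.4

Distance in frame 1: 6.2. Distance in frame 2: 6.6.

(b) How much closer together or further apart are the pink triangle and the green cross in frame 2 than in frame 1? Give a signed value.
+1.2

Distance in frame 1: 7.5. Distance in frame 2: 8.7.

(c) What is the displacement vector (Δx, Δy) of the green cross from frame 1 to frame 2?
(1.8, 2.8)

The green cross was at (1.0, 6.1) in frame 1 and (2.8, 8.9) in frame 2.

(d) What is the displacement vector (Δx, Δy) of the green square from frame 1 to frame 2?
(1.8, 0.3)

The green square was at (4.1, 1.5) in frame 1 and (5.9, 1.8) in frame 2.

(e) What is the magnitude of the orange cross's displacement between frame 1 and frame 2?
1.0

The orange cross moved from (0.6, 1.2) to (1.6, 1.1), a distance of √(1.0² + 0.1²) ≈ 1.0.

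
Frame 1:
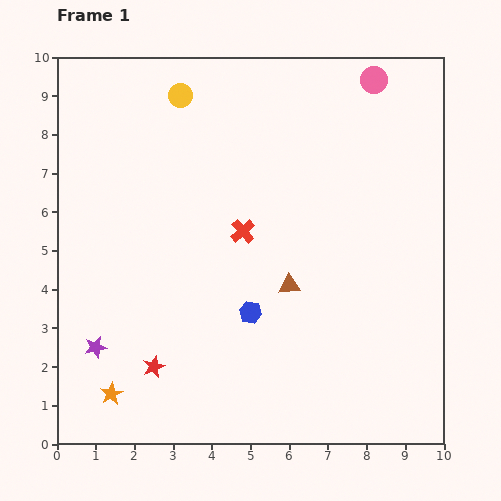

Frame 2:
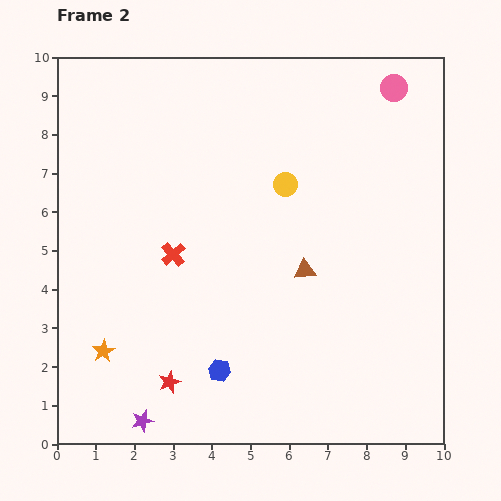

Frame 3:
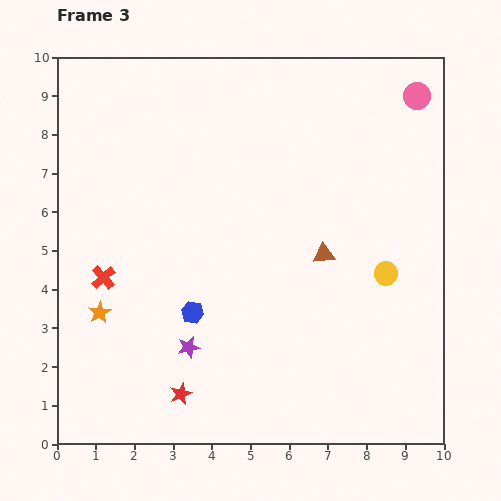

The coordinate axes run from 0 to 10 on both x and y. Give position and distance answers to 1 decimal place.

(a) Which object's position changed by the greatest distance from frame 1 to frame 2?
the yellow circle

(moved 3.5; next 2.2)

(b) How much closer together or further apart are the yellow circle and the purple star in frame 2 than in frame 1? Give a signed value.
+0.2

Distance in frame 1: 6.9. Distance in frame 2: 7.1.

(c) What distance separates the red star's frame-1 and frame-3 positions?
1.0

The red star moved from (2.5, 2.0) to (3.2, 1.3), a distance of √(0.7² + 0.7²) ≈ 1.0.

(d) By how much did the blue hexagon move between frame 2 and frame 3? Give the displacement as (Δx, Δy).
(-0.7, 1.5)

The blue hexagon was at (4.2, 1.9) in frame 2 and (3.5, 3.4) in frame 3.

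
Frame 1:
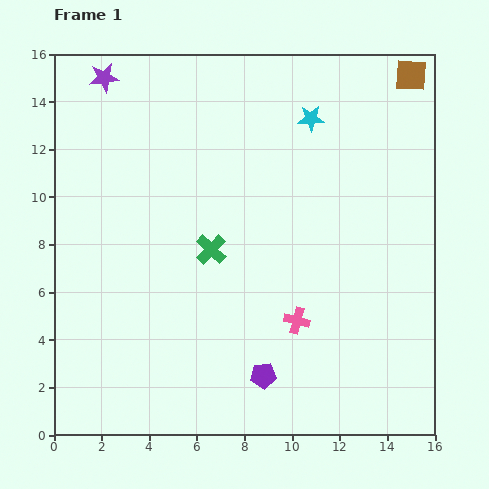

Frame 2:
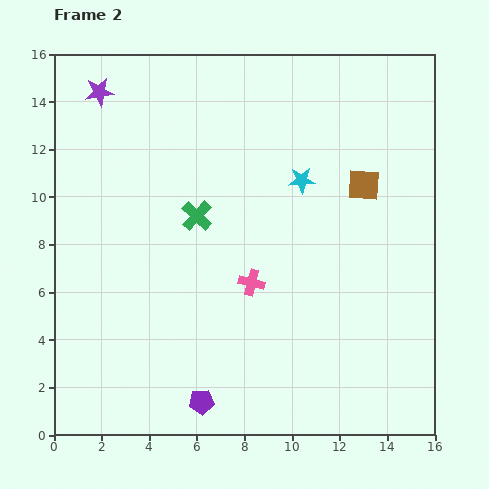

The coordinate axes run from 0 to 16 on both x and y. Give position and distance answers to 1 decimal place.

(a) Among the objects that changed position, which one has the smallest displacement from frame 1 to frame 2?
the purple star

(moved 0.6)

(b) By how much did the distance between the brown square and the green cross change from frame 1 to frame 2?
-4.0

Distance in frame 1: 11.1. Distance in frame 2: 7.1.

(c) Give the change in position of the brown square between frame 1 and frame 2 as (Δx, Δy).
(-2.0, -4.6)

The brown square was at (15.0, 15.1) in frame 1 and (13.0, 10.5) in frame 2.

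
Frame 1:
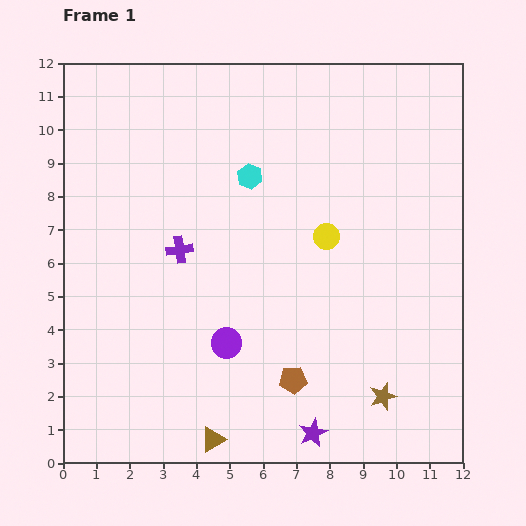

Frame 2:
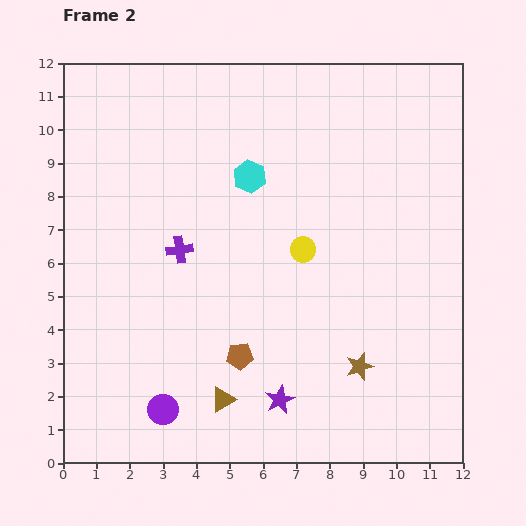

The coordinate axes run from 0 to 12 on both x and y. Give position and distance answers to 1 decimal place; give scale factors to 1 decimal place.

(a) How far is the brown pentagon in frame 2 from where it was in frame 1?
1.7

The brown pentagon moved from (6.9, 2.5) to (5.3, 3.2), a distance of √(1.6² + 0.7²) ≈ 1.7.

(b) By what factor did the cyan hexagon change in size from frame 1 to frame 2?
1.3×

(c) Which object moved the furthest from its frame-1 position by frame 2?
the purple circle

(moved 2.8; next 1.7)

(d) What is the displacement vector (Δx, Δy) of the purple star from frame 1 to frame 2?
(-1.0, 1.0)

The purple star was at (7.5, 0.9) in frame 1 and (6.5, 1.9) in frame 2.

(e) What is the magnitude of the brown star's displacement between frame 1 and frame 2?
1.1

The brown star moved from (9.6, 2.0) to (8.9, 2.9), a distance of √(0.7² + 0.9²) ≈ 1.1.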